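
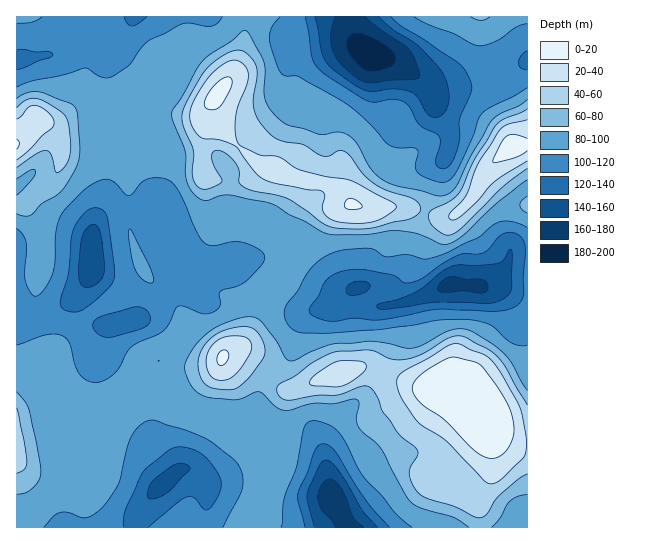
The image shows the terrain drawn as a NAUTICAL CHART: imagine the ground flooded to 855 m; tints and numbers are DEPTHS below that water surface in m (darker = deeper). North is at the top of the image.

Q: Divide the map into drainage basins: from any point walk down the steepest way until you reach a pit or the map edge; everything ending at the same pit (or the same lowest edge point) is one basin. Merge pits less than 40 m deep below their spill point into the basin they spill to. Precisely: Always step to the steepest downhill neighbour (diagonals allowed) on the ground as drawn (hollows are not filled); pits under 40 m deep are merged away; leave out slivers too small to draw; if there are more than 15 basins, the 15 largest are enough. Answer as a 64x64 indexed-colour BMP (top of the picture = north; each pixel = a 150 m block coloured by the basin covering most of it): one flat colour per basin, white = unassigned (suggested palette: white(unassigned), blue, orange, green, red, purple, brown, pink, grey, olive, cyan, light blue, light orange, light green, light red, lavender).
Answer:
<image width="64" height="64" href="data:image/bmp;base64,Qk12CAAAAAAAAHYAAAAoAAAAQAAAAEAAAAABAAQAAAAAAAAIAAATCwAAEwsAABAAAAAAAAAA////ALR3HwAOf/8ALKAsACgn1gC9Z5QAS1aMAMJ34wB/f38AIr28AM++FwDox64AeLv/AIrfmACWmP8A1bDFAERERERERERERERERERERVVVVVVVVVVVVVVVVVVVIiIiREREREREREREREREREREVVVVVVVVVVVVVVVVVVUiIiJERERERERERERERERERERFVVVVVVVVVVVVVVVVVSIiIkREREREREREREREREREREVVVVVVVVVVVVVVVVVSIiIiRERERERERERERERERERERVVVVVVVVVVVVVVVUiIiIiJEREREREREREREREREREREVVVVVVVVVVVVVVUiIiIiIkRERERERERERERERERERERVVVVVVVVVVVVVVSIiIiIiRERERERERERERERERERERFVVVVVVVVVVVVVVUiIiIiJEREREREREREREREREREREVVVVVVVVVVVVVVVVIiIiIkRERERERERERERERERERERFVVVVVVVVVVVVVVVSIiIiVVVVVVVEREREREREREREREVVVVVVVVVVVVVVVVUiIiJVVVVVVURERERERERERERERVVVVVVVVVVVVVVVVSIjM1VVVVVVREREREREREREREREVVVVVVVVVVVVVVVVUzMzVVVVVVVERERERERERERERERVVVVVVVVVVVVVVVVTMzNVVVVRERRERERERERERERERFVVVVVVVVVVVVVVVVMzMxVVVREREUREREREREREREREVVVVVVVVVVVVVVVVMzMzERURERERFERERERERERERERVVVVVVVVVVVVVVVUzMzMRERERERERREREREREREREQzVVVVVVVVVVU1VVUzMzMxEREREREREUREREREREREQzMzNVVVVVVTMzMzMzMzMzERERERERERFEREREREREMzMzMzMzVVMzMzMzMzMzMzMRERERERERERREEREUREMzMzMzMzMzMzMzMzMzMzMzMxERERERERERERERERFDMzMzMzMzMzMzMzMzMzMzMzMzEREREREREREREREREREzMzMzMzMzMzMzMzMzMzMzMzMRERERERERERERERERERMzMzMzMzMzMzMzMzMzMzMzMxEREREREREREREREREREzMzMzMzMzMzMzMzMzMzMzMzERERERERERERERERERERMzMzMzMzMzMzMzMzMzMzMzMREREREREREREREREREREzMzMzMzMzMzMzMzMzMzMzMxERERERERERERERERERETMzMzMzMzMzMzMzMzMzMzMzEREREREREREREREREREREzMzMzMzMzMzMzMzMzMzMzMRERERERERERERERERERERMzMzMzMzMzMzMzMzMzMzMxEREREREREREREREREREREzMzMzMzMzMzMzMzMzMzMzERERERERERERERERERERERMzMzMzMzMzMzMzMzMzMzMRERERERERERERERERERERETMzMzMzMzMzMzMzMzMzMxEREREREREREREREREREREREzMzMzMzMzMzMzMzMzMzERERERERERERERERERERERERMzMzMzMzMzMzMzMzMzMRERERERERERERERERERERERETMzMzMzMzMzMzMzMzMxEREREREREREREREREREREREREzMzMzMzMzMzMzMzMzERERERERERERERERERERERERETMzMzMzMzMzMzMzMzMREREREREREREREREREREREREREzMzMzMzMzMzMzMzMxERERERERERERERERERERERERERMzMzMzMyIiMzMzMzIRERERERERERERERERERERERERERIiIiIiIiIjMzMzMiERERERERERERERERERERERERERIiIiIiIiIiIzMzMiIiERERERERERERERERERERERERIiIiIiIiIiIiMzMiIiIhEREREREREREREiIRERERIiIiIiIiIiIiIiIzMiIiIiERERERERERERIiIiIREiIiIiIiIiIiIiIiIiMiIiIiIREREREREREREiIiIiIiIiIiIiIiIiIiIiIiIyIiIiIiERERERERERESIiIiIiIiIiIiIiIiIiIiIiIiIiIiIiIRERERERERERIiIiIiIiIiIiIiIiIiIiIiIiIiIiIiIRERERMzEREREiIiIiIiIiIiIiIiIiIiIiIiIiIiESIhEREREzMxERERIiIiIiIiIiIiIiIiIiIiIiIiIiIRIhEREREREzEREREiIiIiIiIiIiIiIiIiIiIiIiIiIhERERERERERMzERESIiIiIiIiIiIiIiIiIiIiIiIiIiERERERERERERERERIiIiIiIiIiIiIiIiIiIiIiIiIiIRERERERERERERERESIiIiIiIiIiIiIiIiIiIiIiIiIhERERERERERERERERIiIiIiIiIiIiIiIiIiIiIiIiIiERERERERERERERERESIiIiIiIiIiIiIiIiIiIiIiIiIREREREREREREREREREiIiIiIiIiIiIiIiIiIiIiIiIhERERERERERERERERESIiIiIiIiIiIiIiIiIiIiIiIiEREREREREREREREREREiIiIiIiIiIiIiIiIiIiIiIiIRERERERERERERERERESIiIiIiIiIiIiIiIiIiIiIiIhERERERERERERERERERIiIiIiIiIiIiIiIiIiIiIiIiERERERERERERERERERESIiIiIiIiIiIiIiIiIiIiIiIRERERERERERERERERERIiIiIiIiIiIiIiIiIiIiIiIhEREREREREREREREREREiIiIiIiIiIiIiIiIiIiIiIi"/>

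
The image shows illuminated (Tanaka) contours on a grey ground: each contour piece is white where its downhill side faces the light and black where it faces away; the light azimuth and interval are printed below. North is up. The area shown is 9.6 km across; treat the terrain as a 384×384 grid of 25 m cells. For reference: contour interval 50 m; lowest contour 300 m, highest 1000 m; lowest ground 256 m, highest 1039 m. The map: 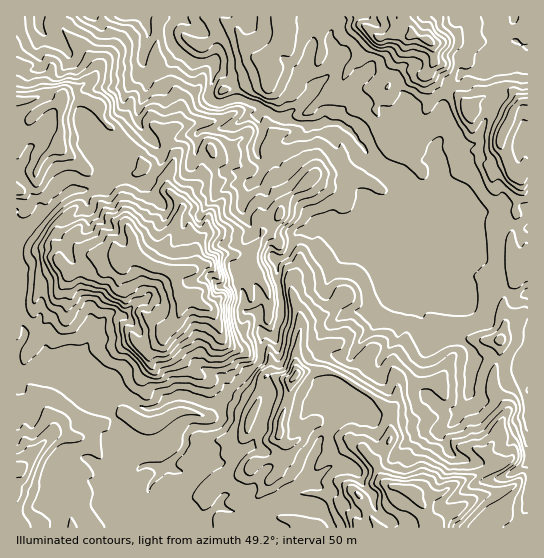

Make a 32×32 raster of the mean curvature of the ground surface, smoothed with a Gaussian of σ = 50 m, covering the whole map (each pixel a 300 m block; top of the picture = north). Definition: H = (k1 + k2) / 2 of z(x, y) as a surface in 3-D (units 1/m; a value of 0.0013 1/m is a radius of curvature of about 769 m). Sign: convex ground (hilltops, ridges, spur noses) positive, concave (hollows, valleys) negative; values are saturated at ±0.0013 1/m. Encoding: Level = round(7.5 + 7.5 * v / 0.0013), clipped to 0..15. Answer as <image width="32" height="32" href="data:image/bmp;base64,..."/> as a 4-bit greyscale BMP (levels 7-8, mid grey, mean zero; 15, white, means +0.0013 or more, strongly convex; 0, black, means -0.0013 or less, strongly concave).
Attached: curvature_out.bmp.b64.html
<image width="32" height="32" href="data:image/bmp;base64,Qk12AgAAAAAAAHYAAAAoAAAAIAAAACAAAAABAAQAAAAAAAACAAATCwAAEwsAABAAAAAAAAAAAAAAABEREQAiIiIAMzMzAERERABVVVUAZmZmAHd3dwCIiIgAmZmZAKqqqgC7u7sAzMzMAN3d3QDu7u4A////AJhqeHiGd4hnmpRYk1imJoaEeXd5WYhnlkVHbSt8SfZ0lIeHeGmJlktnhtp//L032uOHh4Z2Znj1t2ZAtCt3qTKrJmh3h3h1dng4a8N4UXrJa6qmd3hMqHj7Vd1PVUyqlGXHeHvJdDXw8rZmPGdidvBoh2i1KMhHxdZmhY12ZVTmeYd1OIIGgolJaHynZbg6hGZnaGjGi1YPn3vmK5nYO2iXh2dU2XO3og40CVtkjEaJeHZnj65j3rQPS9H1lVeM+ViKRbStk/WUD3OqR4aHY8p2ejMplbryKQ6KNGZ3d3W9SNkm9AfemnwPVPlniHd2lDh9maZpdmJuDZSWd4iId2w29ojZ26/xdwyGZ3eId3aJace5nFVqFqWnd3eHiHd2mES9SH1afNtNYFdml4iId4eCiDrZg8KzSPdGiIaXh3drdShXlzf2WUfHhnd2loh2SF1kVGRNSnYWa+lop2h3W09OR7hrjihmxHbaaUWId1rNadpHfFfU6UZol4Vrl3d213W3V8Y7UWf1t2iEiWdkdPSIpEuC6M3YVAZjV6dqVfDluam/JqWzAjKkqXeISErmT2vNhEZYq5uvmEiXqlpmi6hkU6x0eHkXe6WUtUZ+o1NFlqKdo6YHF8p5aFcmY7OFmIRKlblx6mmGuFZ0+u/4iWeS20hGhmeKRsh4XVmlVYZ4"/>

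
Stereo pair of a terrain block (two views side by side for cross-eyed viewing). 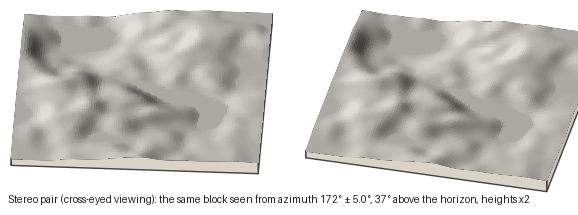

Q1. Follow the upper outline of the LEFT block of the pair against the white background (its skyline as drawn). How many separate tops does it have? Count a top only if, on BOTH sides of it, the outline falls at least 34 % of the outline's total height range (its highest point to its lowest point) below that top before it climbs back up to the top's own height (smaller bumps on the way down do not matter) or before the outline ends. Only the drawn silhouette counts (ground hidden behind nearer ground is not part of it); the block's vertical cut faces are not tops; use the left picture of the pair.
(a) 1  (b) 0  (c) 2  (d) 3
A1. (b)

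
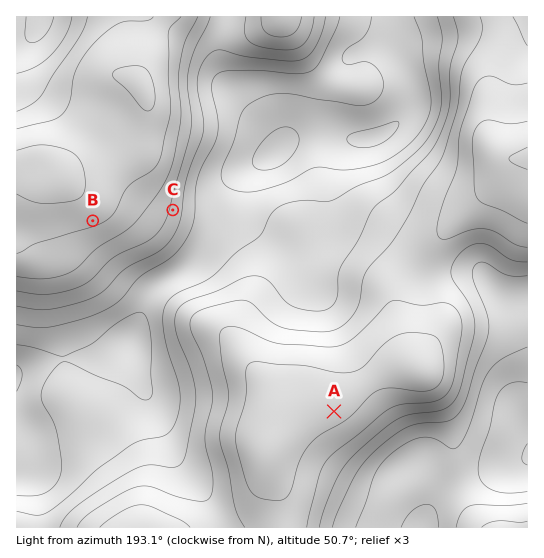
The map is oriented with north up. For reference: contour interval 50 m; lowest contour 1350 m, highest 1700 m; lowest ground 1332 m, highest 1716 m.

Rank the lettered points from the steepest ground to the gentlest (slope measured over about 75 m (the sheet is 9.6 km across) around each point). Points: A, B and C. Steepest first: C B A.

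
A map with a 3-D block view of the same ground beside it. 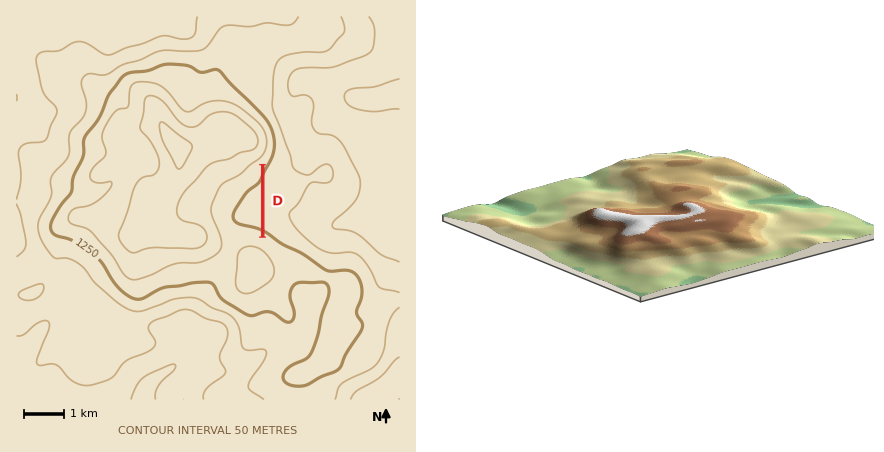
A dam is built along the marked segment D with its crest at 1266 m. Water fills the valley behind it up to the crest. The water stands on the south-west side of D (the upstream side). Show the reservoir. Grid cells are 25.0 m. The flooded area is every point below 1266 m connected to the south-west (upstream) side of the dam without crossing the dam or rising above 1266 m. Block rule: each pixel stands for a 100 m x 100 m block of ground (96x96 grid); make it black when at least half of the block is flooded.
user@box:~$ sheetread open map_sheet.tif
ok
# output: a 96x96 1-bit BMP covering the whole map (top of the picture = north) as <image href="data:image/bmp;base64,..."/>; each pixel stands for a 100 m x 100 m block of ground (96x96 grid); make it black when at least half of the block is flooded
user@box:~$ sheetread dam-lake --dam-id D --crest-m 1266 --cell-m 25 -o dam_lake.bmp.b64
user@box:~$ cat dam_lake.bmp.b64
<image width="96" height="96" href="data:image/bmp;base64,Qk2+BAAAAAAAAD4AAAAoAAAAYAAAAGAAAAABAAEAAAAAAIAEAAATCwAAEwsAAAIAAAAAAAAA////AAAAAAAAAAAAAAAAAAAAAAAAAAAAAAAAAAAAAAAAAAAAAAAAAAAAAAAAAAAAAAAAAAAAAAAAAAAAAAAAAAAAAAAAAAAAAAAAAAAAAAAAAAAAAAAAAAAAAAAAAAAAAAAAAAAAAAAAAAAAAAAAAAAAAAAAAAAAAAAAAAAAAAAAAAAAAAAAAAAAAAAAAAAAAAAAAAAAAAAAAAAAAAAAAAAAAAAAAAAAAAAAAAAAAAAAAAAAAAAAAAAAAAAAAAAAAAAAAAAAAAAAAAAAAAAAAAAAAAAAAAAAAAAAAAAAAAAAAAAAAAAAAAAAAAAAAAAAAAAAAAAAAAAAAAAAAAAAAAAAAAAAAAAAAAAAAAAAAAAAAAAAAAAAAAAAAAAAAAAAAAAAAAAAAAAAAAAAAAAAAAAAAAAAAAAAAAAAAAAAAAAAAAAAAAAAAAAAAAAAAAAAAAAAAAAAAAAAAAAAAAAAAAAAAAAAAAAAAAAAAAAAAAAAAAAAAAAAAAAAAAAAAAAAAAAAAAAAAAAAAAAAAAAAAAAAAAAAAAAAAAAAAAAAAAAAAAAAAAAAAAAAAAAAAAAAAAAAAAAAAAAAAAAAAAAAAAAAAAAAAAAAAAAAAAAAAAAAAAAAAAAAAAAAAAAAAAAAAAAAAAAAAAAAAAAAAAAAAAAAAAAAAAAAAAAACAAAAAAAAAAAAAAB+AAAAAAAAAAAAAAH+AAAAAAAAAAAAAAH+AAAAAAAAAAAAAAP+AAAAAAAAAAAAAAH+AAAAAAAAAAAAAAH+AAAAAAAAAAAAAAD+AAAAAAAAAAAAAAD+AAAAAAAAAAAAAAB+AAAAAAAAAAAAAAB+AAAAAAAAAAAAAAA+AAAAAAAAAAAAAAAeAAAAAAAAAAAAAAAOAAAAAAAAAAAAAAAGAAAAAAAAAAAAAAACAAAAAAAAAAAAAAAAAAAAAAAAAAAAAAAAAAAAAAAAAAAAAAAAAAAAAAAAAAAAAAAAAAAAAAAAAAAAAAAAAAAAAAAAAAAAAAAAAAAAAAAAAAAAAAAAAAAAAAAAAAAAAAAAAAAAAAAAAAAAAAAAAAAAAAAAAAAAAAAAAAAAAAAAAAAAAAAAAAAAAAAAAAAAAAAAAAAAAAAAAAAAAAAAAAAAAAAAAAAAAAAAAAAAAAAAAAAAAAAAAAAAAAAAAAAAAAAAAAAAAAAAAAAAAAAAAAAAAAAAAAAAAAAAAAAAAAAAAAAAAAAAAAAAAAAAAAAAAAAAAAAAAAAAAAAAAAAAAAAAAAAAAAAAAAAAAAAAAAAAAAAAAAAAAAAAAAAAAAAAAAAAAAAAAAAAAAAAAAAAAAAAAAAAAAAAAAAAAAAAAAAAAAAAAAAAAAAAAAAAAAAAAAAAAAAAAAAAAAAAAAAAAAAAAAAAAAAAAAAAAAAAAAAAAAAAAAAAAAAAAAAAAAAAAAAAAAAAAAAAAAAAAAAAAAAAAAAAAAAAAAAAAAAAAAAAAAAAAAAAAAAAAAAAAAAAAAAAAAAAAAAAAAAAAAAAAAAAAAAAAAAAAAAAAAAAAAAAAAAAAAAAAAAAAA="/>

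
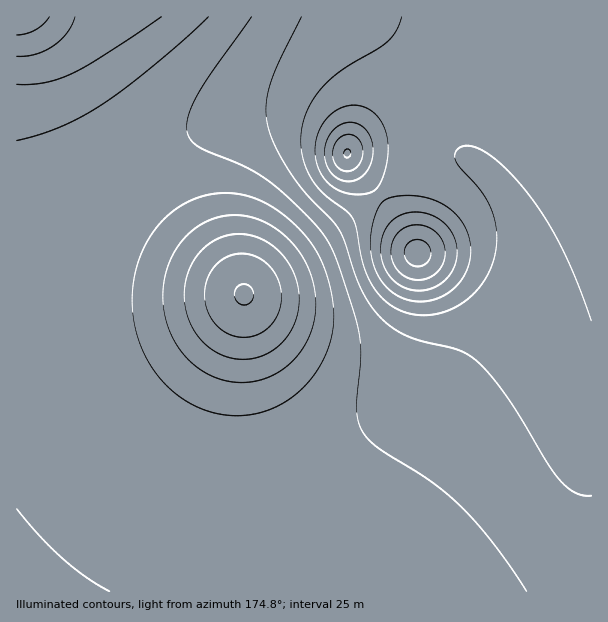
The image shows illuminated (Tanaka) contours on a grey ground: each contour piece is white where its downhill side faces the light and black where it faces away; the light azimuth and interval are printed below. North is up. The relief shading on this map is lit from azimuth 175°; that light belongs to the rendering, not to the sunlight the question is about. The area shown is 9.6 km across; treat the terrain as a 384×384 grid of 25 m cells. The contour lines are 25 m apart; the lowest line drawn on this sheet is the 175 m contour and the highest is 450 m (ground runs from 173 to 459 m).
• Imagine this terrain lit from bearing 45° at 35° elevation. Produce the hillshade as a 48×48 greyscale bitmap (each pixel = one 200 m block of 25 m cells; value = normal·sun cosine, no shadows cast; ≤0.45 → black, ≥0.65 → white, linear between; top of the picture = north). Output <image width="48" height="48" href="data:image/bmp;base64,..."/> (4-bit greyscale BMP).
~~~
<image width="48" height="48" href="data:image/bmp;base64,Qk32BAAAAAAAAHYAAAAoAAAAMAAAADAAAAABAAQAAAAAAIAEAAATCwAAEwsAABAAAAAAAAAAAAAAABEREQAiIiIAMzMzAERERABVVVUAZmZmAHd3dwCIiIgAmZmZAKqqqgC7u7sAzMzMAN3d3QDu7u4A////AJmZmZmZmZmZmZmZmZmZmZmZmIiIiIiImZmZmZmZmZmZmZmZmZmZmZmZmIiIiIiImZmZmZmZmZmZmZmZmZmZmZmZmIiIiIiJmZmZmZmZmZmZmZmZmZmZmZmZmIiIiIiJmZmZmZmZmZmZmZmZmZmZmZmZmIiIiIiJmZmZmZmZmZmZmZmZmZmZmZmZmIiIiIiImZmZmZmZmZmZmZmZmZmZmZmZmIiIiIiImZmZmZmZmZmZmZmZmZmZmZmZmIiIiIiImZmZmZmZmZmZmZmZmZmZmZmZmIiIiIiIiJmZmZmZmZmZmZmZmZmZmZmZmIiIiIiIiJmZmZmZmZmZmZmZmZmZmZmZmIiIiIiIiJmZmZmZmZmaqqmZmZmZmZmZmIiIiIiIiJmZmZmZmZqqqqqpmZmZmZmZmYiIiIiIiJmZmZmZmqqqqqqqmZmZmZmZmYiIiIiIiJmZmZmZqqqru7qqqZmZmZmZmYiIiIiIiJmZmZmaqqu7u7uqqZmZmZmZmZiIiIiIiJmZmZmqqru8zLu6qZmZmZmZmZiIiIiIiJmZmZmqq7zMzMu6qZmYiIiIiZmIiIiIiJmZmZqqu8zN3cy6qZiIiIiIiIiIiIiIiJmZmZqqu8zd3cy6mYiIiIiIiIiJiIiIiJmZmZqrvM3d3cy6mIiHd3d4iIiJmZiIiJmZmaqrvM3d3cupiHd3d3Z3eIiJmZmZmZmZmaqrvM3d3cuoh3ZmZlVWZ4iZmZmZmZmZmaqrvM3d3LqYdmZVVDM0V4iZmZmZmZmZmaqrvMzMy6mHZVVUMiEjV4mZmZmZmZmZmaqqu8zMuph2VERDIQATV5qpmZmZmZmZmZqqu7u7qYdlREQzIAAkebu6mZmZmZmZmZqqq7uqmHZUMzMzIRJHrNzLqZmZmZmZmZmqqqqph2VEMzMzIiR63u7LqZmZmZmZmZmqqqqZh2VDMzMzNFet//7bqZmZmZmZmZmZqZmYd2VDMzM0RXm+//7LqZmZmZmZmZmZmZmIdmVEMzM0V4rO/+3KqZmZmZmZmZmZmZmId2VUQzIkaJvN7ty6mZmZmZmZmZmZmZmId2ZVQyETaKvMzMuqmZmZmZmZmZmZmZmId3ZlQyACabu7u6qpmZmZmZmZmZmZmZmIh3dmVCAEnMu7qqqZmZmZmaqpmZmZmZmIiHd2ZTI43ty6qpmZmZmZmaqqqZmZmZmYiId3ZlR8/9y6qZmZmZmZmaqqqpmZmZmYiIiHd2ed/9y6qZmZmZmZmaqqqqmZmZmZiIiIiIis7su6qZmZmZmZmaqqqqqZmZmZmYiIiImrzMuqqZmZmZmZmbu6qqqpmZmZmZiIiJmru7qqmZmZmZmZmbu6qqqqmZmZmZmZmZmqqqqqmZmZmZmZmbu6qqqqqZmZmZmZmZmaqqqpmZmZmZmZmbuqqqqqqpmZmZmZmZmZqqqZmZmZmZmZmcuqmZqqqpmZmZmZmZmZmZmZmZmZmZmZmbupmZmqqqmZmZmZmZmZmZmZmZmZmZmZmbqYiZmqqqmZmZmZmZmZmZmZmZmZmZmZmQ=="/>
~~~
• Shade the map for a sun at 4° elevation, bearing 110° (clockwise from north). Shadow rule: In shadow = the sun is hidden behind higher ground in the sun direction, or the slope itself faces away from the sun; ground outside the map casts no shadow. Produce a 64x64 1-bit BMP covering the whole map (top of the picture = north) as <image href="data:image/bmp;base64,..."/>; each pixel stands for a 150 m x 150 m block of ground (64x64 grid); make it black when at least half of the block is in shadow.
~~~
<image width="64" height="64" href="data:image/bmp;base64,Qk0+AgAAAAAAAD4AAAAoAAAAQAAAAEAAAAABAAEAAAAAAAACAAATCwAAEwsAAAIAAAAAAAAA////AAAAAAAAAAAAAAAAAAAAAAAAAAAAAAAAAAAAAAAAAAAAAAAAAAAAAAAAAAAAAAAAAAAAAAAAAAAAAAAAAAAAAAAAAAAAAAAAAAAAAAAAAAAAAAAAAAAAAAAAAAAAAAAAAAAAAAAAAAAAAAAAAAAAAAAAAAAAAAAAAAAAAAAAAAAAAAAAAAAAAAAAAAAAAAAAAAAAAAAAAAAAAAAAAAAAAAAAAAAAAAAAAAAAAAAAAAAAAAAAAAAAAAAAAAAAAAAAAAAAAAAAAAAAAAAAAAAAAAAAAAAAAAAAAAAAAAAAAAAHgAAAAAAAAA/AAAAAAAAAH+AAAAAAAAAf4AAAAAAAAD/wAAAAAAAAP/wAAAAAAAA//wAAAAAAAB//wAAAAAAAH//AAAAAAAAP/+AAAAAAAA//4AAAAAAAD//wAAAAAAAf//AAAAAAAB//8AAAAAAAH//gAAAAAAAf/4AAAAAAAA8AAAAAAAAAAAAAAAAAAAAAQAAAAAAAAAHgAAAAAAAAA/AAAAAAAAAP8AAAAAAAAB/4AAAAAAAAP/gAAAAAAAB/+AAAAAAAAP/wAAAAAAAA/+AAAAAAAAAAAAAAAAAAAAAAAAAAAAAAAAAAAAAAAAAAAAAAAAAAAAAAAAAAAAAAAAAAAAAAAAAAAAAAAAAAAAAAAAAAAAAAAAAAAAAwAAAAAAAAAA=="/>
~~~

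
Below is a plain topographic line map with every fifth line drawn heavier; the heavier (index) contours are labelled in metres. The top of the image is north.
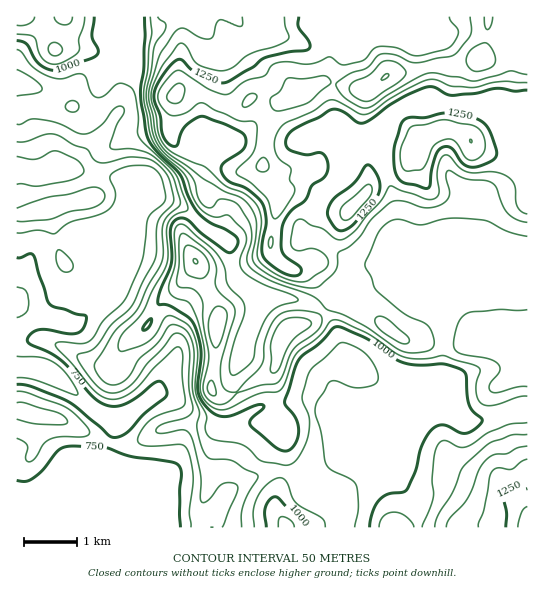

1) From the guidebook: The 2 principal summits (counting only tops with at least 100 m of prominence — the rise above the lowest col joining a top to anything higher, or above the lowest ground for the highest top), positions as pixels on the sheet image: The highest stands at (386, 77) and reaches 1451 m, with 786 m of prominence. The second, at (471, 141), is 1350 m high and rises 128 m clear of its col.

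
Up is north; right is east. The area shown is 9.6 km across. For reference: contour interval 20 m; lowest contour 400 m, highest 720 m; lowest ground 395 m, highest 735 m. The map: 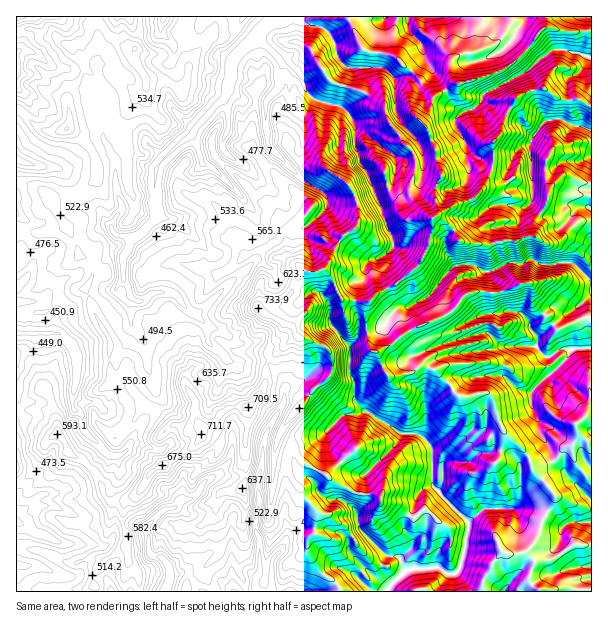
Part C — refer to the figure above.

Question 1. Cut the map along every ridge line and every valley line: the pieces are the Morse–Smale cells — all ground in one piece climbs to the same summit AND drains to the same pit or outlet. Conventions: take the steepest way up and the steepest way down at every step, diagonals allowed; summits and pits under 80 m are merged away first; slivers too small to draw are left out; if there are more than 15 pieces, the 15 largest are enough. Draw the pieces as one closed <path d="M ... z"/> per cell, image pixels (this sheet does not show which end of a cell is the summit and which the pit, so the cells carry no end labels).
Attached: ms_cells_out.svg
<path d="M569 176l-8 0-11 12-3 15-13 21 0 12-9 0-9 5-10-1-14 4-28-2-5-1-7-13-14-11-28 3-12-3-21 7-18-1-6 7-8 4-14 21-3 9-5 6-8 2-12-1-5 7-6 15-11 9-12 5-7 5 28 13 6 11-9 7-19 20-3 21-9 15-10 9-16 0-8 4-7 10-13 7-2 9-11 12-15 6-7 7-12 6-7 7-8 15-16 12-2 22 5 8 0 12-2 3-21 12-6 7-4 11 0 7 3 6 494 1 1-407z"/><path d="M545 16l-404 0-2 20-7 18 14 26 0 6-3 5-6 1-15-13-15-7-17 1-4-5-2 3-5 9-9 7-3 6 3 21 0 8-3 6 10 5 14 16 6 15 0 15-20 14-12 1-15 6 5 6 1 7 14 18 8 15 1 9 7 3 5 8 1 10-7 12 7 21 18 33-1 18 3 21 4 3 12 0 19 22 17 8 10 12 15 4 8-3 6 1 12-6 3-6 12-8 19-2 11-13 5-9 3-21 19-20 9-7-6-11-28-13 23-12 7-7 6-15 5-7 12 1 8-2 5-6 14-27 11-7 6-7 18 1 21-7 12 3 22-2 6-3-4-24 8-17-6-13 0-11-4-7-4-12-7-9 6-6 6-18 23-14 32-8 24-12 12-11 14-20 8-6z"/><path d="M66 228l-18 4-32-2 0 178 4 2 27 0 8 9 3 15 6 7 3 9 5 6 9 2 15 15 8 22 7 7 6 0 18-6 5-5 8-15 26-20 15-6 11-12 2-9-5-2-8 3-15-4-10-12-17-8-19-22-12 0-4-3-3-21 1-18-18-33-7-21 7-12 0-6-4-10-9-5-1-9z"/><path d="M42 409l-26 1 0 181 80 1-2-14 4-11 6-7 21-12 2-3 0-12-5-8 0-13 4-11-15 1-7-7-8-22-15-15-9-2-5-6-3-9-6-7-3-15-8-9z"/><path d="M591 16l-45 0 0 11-8 6-14 20-12 11-24 12-32 8-23 14-3 12-9 12 7 9 4 12 4 7 0 11 6 13-8 17 4 23 20-10 15-5 8-8 12-24 0-24 7-9 4-14 6-12 9-12 24-8 15 10 20 0 9 6 5 1z"/><path d="M543 88l-21 6-8 7-10 19-4 14-7 9 0 24-12 24-8 8-15 5-22 12 16 12 7 13 15 3 18 0 14-4 10 1 9-5 8 0 1-12 13-21 1-12 13-15 8 0 13 6 10 1 0-76-14-9-20 0z"/><path d="M92 16l-76 1 0 93 8 4 9 10 9 6 18 2 8-6 2-12-3-21 18-24-3-10 0-17 6-6z"/><path d="M20 110l-4 1 0 117 16 4 16 0 18-4-16-28 15-6 12-1 18-12 2-2-1-21-5-9-14-16-8-5-9 4-18-2z"/><path d="M140 16l-47 0-3 8-2 12-6 6 2 23 6 8 17-1 15 7 15 13 6-1 3-5 0-6-14-26 8-24z"/>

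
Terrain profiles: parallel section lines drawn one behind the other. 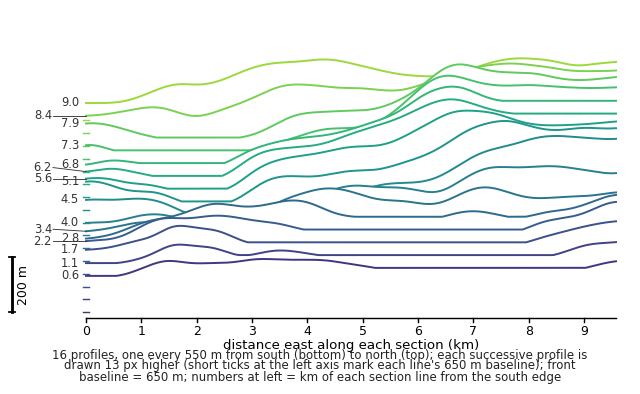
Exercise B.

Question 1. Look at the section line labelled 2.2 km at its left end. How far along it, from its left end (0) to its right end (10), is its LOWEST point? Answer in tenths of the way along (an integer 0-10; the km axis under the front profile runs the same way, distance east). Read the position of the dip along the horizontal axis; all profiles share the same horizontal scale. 0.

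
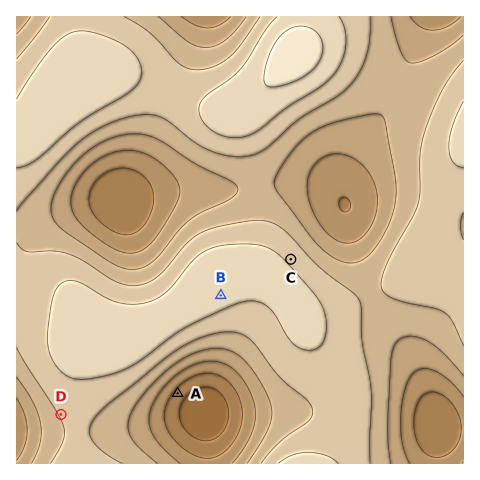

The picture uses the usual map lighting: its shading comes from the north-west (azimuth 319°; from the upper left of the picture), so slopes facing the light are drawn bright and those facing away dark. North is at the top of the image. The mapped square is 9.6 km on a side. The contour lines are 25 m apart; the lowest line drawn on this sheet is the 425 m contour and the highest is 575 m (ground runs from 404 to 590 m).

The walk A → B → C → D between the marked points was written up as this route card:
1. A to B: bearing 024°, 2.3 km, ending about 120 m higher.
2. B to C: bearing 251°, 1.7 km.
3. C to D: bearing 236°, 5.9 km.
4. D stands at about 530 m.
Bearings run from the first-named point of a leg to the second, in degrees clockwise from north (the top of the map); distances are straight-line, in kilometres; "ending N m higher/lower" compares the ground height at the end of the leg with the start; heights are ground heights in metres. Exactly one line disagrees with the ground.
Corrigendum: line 2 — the bearing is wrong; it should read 63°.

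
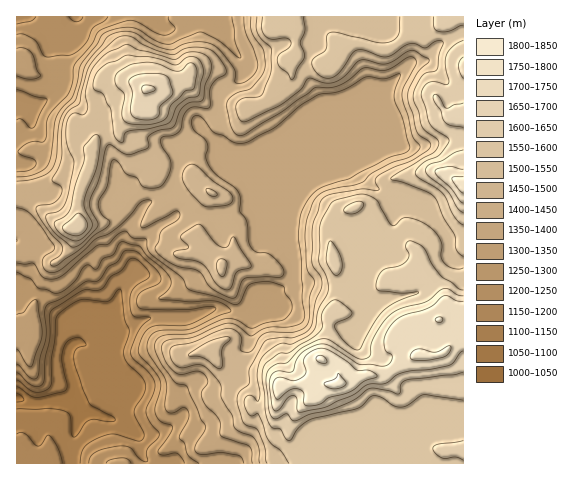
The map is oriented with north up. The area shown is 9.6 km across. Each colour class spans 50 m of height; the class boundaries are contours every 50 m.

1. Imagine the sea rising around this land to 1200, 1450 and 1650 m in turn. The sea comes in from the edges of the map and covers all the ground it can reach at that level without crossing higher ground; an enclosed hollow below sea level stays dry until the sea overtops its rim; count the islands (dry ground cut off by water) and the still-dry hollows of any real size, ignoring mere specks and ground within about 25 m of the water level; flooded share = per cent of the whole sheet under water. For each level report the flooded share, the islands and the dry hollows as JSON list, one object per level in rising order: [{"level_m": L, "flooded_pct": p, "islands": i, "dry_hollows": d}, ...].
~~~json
[{"level_m": 1200, "flooded_pct": 10, "islands": 0, "dry_hollows": 0}, {"level_m": 1450, "flooded_pct": 50, "islands": 3, "dry_hollows": 0}, {"level_m": 1650, "flooded_pct": 92, "islands": 1, "dry_hollows": 0}]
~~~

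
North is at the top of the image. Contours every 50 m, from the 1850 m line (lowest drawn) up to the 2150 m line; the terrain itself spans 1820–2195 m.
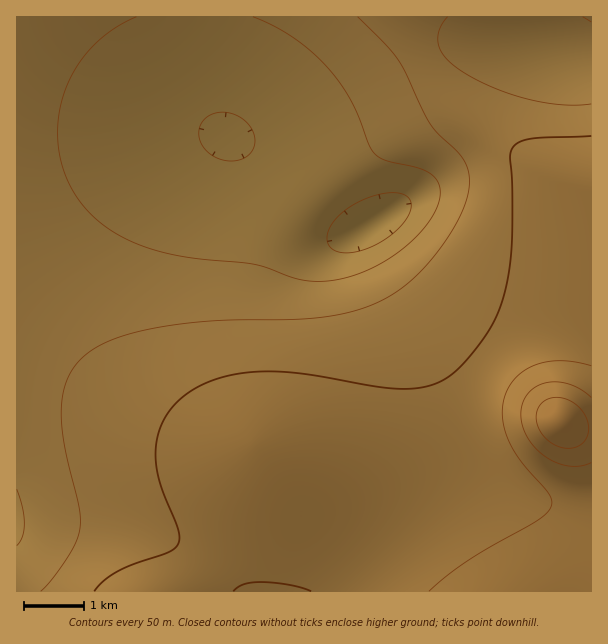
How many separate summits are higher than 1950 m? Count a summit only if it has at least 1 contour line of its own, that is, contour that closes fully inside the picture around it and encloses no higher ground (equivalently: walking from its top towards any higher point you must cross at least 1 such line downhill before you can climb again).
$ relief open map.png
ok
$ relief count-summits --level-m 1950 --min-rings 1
0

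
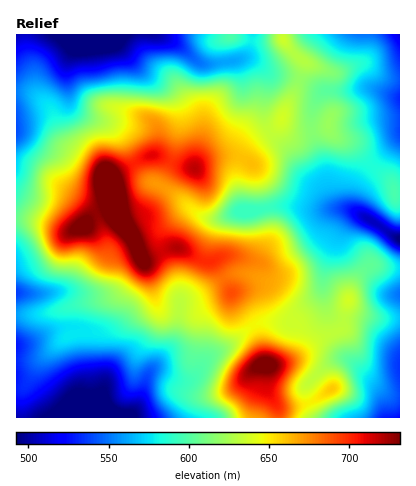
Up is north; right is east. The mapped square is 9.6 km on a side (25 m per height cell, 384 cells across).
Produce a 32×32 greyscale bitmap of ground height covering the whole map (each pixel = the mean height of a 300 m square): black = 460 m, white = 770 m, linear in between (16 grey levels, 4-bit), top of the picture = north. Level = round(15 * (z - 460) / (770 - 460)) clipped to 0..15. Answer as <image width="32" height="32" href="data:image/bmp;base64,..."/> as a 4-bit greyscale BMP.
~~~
<image width="32" height="32" href="data:image/bmp;base64,Qk12AgAAAAAAAHYAAAAoAAAAIAAAACAAAAABAAQAAAAAAAACAAATCwAAEwsAABAAAAAAAAAAAAAAABEREQAiIiIAMzMzAERERABVVVUAZmZmAHd3dwCIiIgAmZmZAKqqqgC7u7sAzMzMAN3d3QDu7u4A////ACIhERESI0VmeJq7uZh2VUQzIhERIjRWd4mrzLmZh2VEMzIiIiM0ZneKzMypmZh1VDRDIiI0RFZ3is3duYiYZlREREMzRVRWd3m93cqYh2ZURFVVVFVVZnd4m8y6mId2VERVZmZmZnd4iJmqmZiIdlRFVWZmZ3iIiImZmZmIiIdlVWZmZ3eJmImaqZmYiIiHZVVWZ3d4iZiJq7qpmIiIh2VEVWd4iZqYmau6qpmHiIdVVWZ3iZq7qZq7uqqph3h3ZVZ4iJqs3Lu7u7qqqYd3d3Zmiaq7vd3MzLu7qph2ZmdlZ5vMy83czMu7qqqXZlVmU3is3dze3Mu6mZmZh2VVVDJ4q83d7cy6qYd3d3ZVVDI0eJq83u3MupmXdnZmVUQ0VneKrN7tu6qqqHd3ZlVUVWdnmave7Lqru7mZmHZVVVZnZ4mb3ty7vMy6mpl2ZlZmZmd4ms3MzMzMuqqZh3ZmZmVWeImqq7y7u7qpmIh3d3ZVRWeImZqruqqqmZiIiId2VEVmd4iZqqqqqZmIiHiHZlRFZmaImaqZmpmIiIh3h2ZUVVVWeIiIiJmYh3iId3dlRFVURWZmZniIiHd3iHd2VUREQzREVVVnZmZmZ3iHd2VUREMiIzNFVVRVVWd4iHdmVDMyIRIiNERFZlVniHdmZVQiIhEREiIjRWZmaIdmVVVD"/>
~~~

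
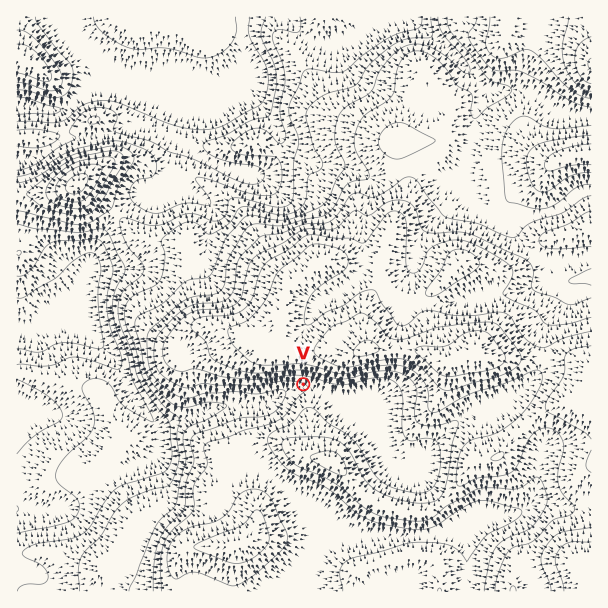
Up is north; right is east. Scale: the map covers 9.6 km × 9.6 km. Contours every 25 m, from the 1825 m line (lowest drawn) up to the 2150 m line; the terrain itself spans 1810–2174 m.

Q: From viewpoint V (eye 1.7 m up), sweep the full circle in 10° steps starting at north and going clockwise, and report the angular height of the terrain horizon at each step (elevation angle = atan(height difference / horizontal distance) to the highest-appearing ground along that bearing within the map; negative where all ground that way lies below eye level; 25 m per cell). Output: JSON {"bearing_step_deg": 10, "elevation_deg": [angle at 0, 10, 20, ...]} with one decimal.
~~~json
{"bearing_step_deg": 10, "elevation_deg": [12.5, 12.6, 12.5, 12.1, 11.4, 10.4, 9.3, 7.6, 5.1, 2.7, 2.1, 1.7, 1.6, 1.4, 2.1, 2.9, 3.7, 3.6, 3.6, 3.3, 2.8, 1.8, 0.7, 0.3, -0.1, -1.5, -1.3, 0.3, 2.8, 5.0, 6.9, 8.5, 9.9, 10.9, 11.7, 12.2]}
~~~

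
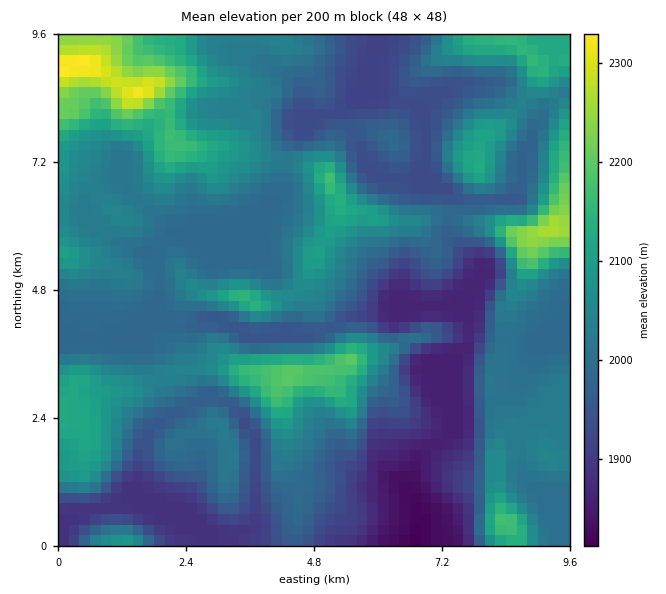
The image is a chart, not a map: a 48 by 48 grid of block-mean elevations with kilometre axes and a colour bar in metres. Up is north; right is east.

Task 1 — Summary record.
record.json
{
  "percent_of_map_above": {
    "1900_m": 88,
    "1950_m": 76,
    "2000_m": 53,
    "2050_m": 27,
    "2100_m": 16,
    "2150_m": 8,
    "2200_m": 4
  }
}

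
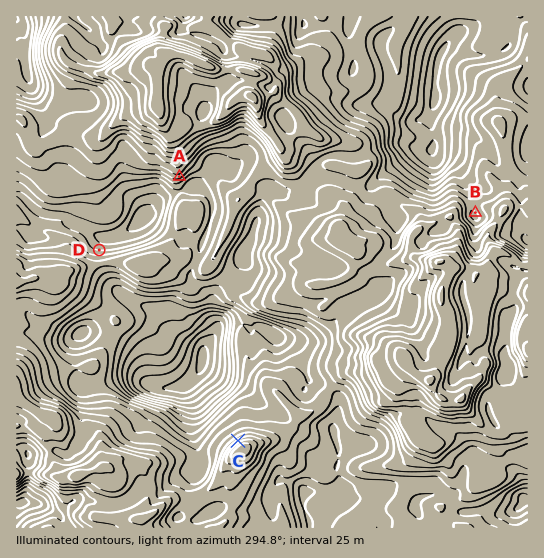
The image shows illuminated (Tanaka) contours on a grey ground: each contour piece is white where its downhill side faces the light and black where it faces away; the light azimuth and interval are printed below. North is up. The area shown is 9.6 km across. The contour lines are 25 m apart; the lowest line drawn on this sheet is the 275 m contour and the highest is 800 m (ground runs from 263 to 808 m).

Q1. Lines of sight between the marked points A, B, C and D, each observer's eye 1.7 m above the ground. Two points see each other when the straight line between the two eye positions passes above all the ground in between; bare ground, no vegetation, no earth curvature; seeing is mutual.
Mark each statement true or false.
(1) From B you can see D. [false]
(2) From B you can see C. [false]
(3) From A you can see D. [true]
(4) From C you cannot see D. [true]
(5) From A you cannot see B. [true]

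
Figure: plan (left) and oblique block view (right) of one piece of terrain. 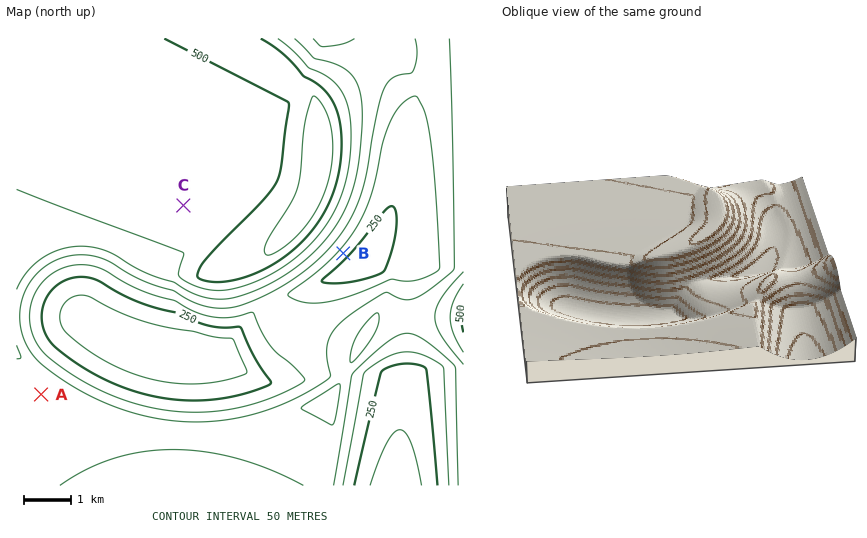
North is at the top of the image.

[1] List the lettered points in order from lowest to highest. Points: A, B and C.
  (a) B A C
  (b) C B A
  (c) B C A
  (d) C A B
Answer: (a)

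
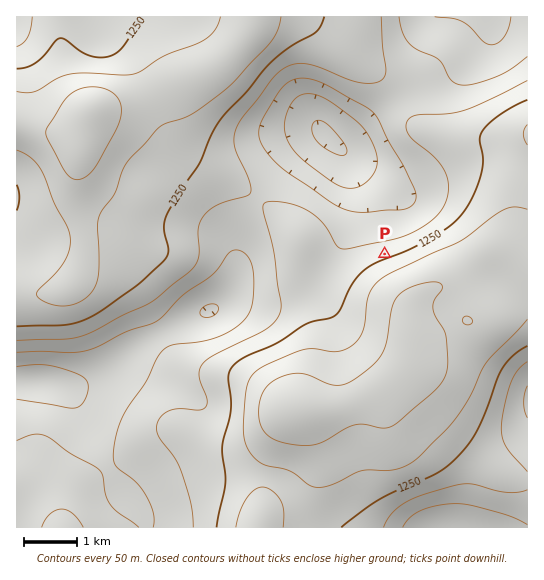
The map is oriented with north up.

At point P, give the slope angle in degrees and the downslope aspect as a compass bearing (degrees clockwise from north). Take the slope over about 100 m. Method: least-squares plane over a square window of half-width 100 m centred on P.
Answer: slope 9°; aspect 342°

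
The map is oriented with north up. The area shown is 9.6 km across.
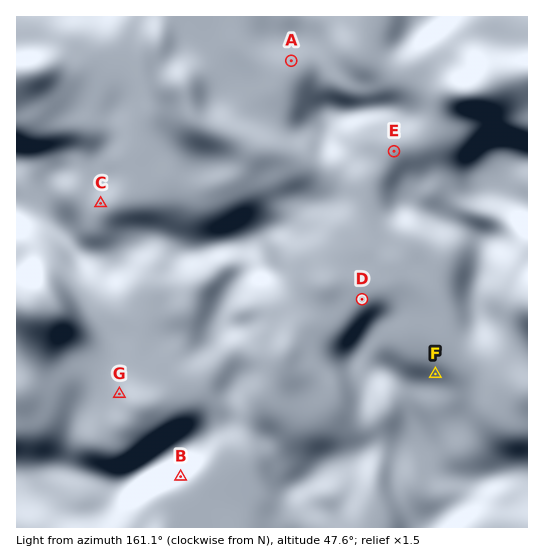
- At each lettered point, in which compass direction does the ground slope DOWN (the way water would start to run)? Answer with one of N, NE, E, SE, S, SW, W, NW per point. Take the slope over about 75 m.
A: SW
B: SE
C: E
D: N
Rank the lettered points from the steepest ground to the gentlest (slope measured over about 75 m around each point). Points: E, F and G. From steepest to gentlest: F G E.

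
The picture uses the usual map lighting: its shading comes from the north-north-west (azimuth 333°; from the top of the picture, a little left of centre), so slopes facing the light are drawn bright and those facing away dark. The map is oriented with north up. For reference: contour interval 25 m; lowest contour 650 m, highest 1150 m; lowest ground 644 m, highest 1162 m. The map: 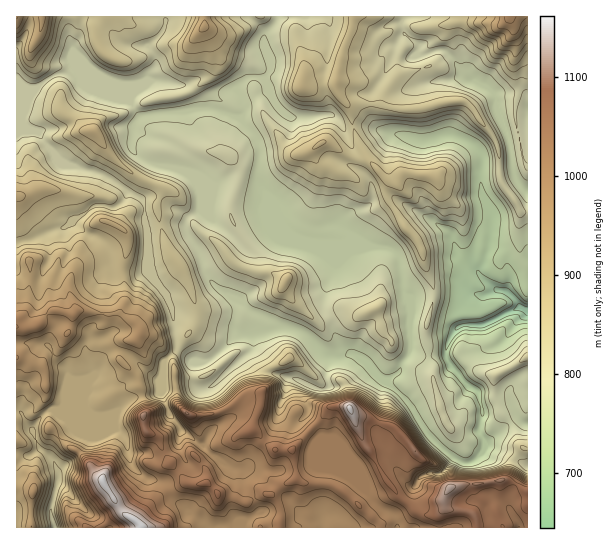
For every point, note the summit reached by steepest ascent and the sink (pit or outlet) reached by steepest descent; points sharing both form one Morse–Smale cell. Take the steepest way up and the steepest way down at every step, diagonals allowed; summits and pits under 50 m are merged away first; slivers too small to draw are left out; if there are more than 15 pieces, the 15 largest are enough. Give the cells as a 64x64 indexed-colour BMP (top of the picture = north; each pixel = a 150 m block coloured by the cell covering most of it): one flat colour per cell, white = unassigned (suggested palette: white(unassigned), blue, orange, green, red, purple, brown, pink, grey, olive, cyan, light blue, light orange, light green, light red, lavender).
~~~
<image width="64" height="64" href="data:image/bmp;base64,Qk12CAAAAAAAAHYAAAAoAAAAQAAAAEAAAAABAAQAAAAAAAAIAAATCwAAEwsAABAAAAAAAAAA////ALR3HwAOf/8ALKAsACgn1gC9Z5QAS1aMAMJ34wB/f38AIr28AM++FwDox64AeLv/AIrfmACWmP8A1bDFAAAACIiIgAAAAAAAAAAAIiIiIiIiIiIiIu7u7u7u7u7uAACIiIiIAIgAAAAAAAAAIiIiIiIiIiIi7u7u7u7u7u4AAIiIiIiIiAAAAAAAAAAiIiIiIiIiIiIu7u7u7u7u7gAACIiIiIiIgAAAAAAAACIiIiIiIiIiIi7u7u7u7u7uAAAIiIiIiIiIgAAAAAACIiIiIiIiIiIiIu7u7u7u7u4AAAiIiIiIiIiAAAAAACIiIiIiIiIiIiIi7u7u7u7u7gAACIiIiIiIAAAAAAAAIiIiIiIiIiIiIiIu7u7u7u7uAAAIiIiIiIAAAAAAAAIiIiIiIiIiIiIiIiIi7u7u7u4AAAiIiIiIAAAAAAAAIiIiIiIiIiIiIiIiIiIt3u7u7QAAiIiIiIgAAAAAACIiIiIiIiIiIiIiIiIiIt3d7u3dAAiIiIiIiAAAAAAAIiIiIiIiIiIiIiIiIiIt3d3d3d0AiIiIiIiAAAAAAAAiIiIiIiIiIiIiIiIiIt3d3QDd3QCIiIiIiAAAAAAAAAIiIiIiIiIiIiIiIiIt3d3dAA3dCZiIiIgAAAAAAAAAACIiIiIAIiIiIiIiIt3d3d0AANCZmYiJmZkAAAAAAAAAIiIiIAAiIiIiIiIi3d3d3QAAAJmZmZmZmZAAAAAAAAAiIiIgACIiIiIiIi3d3d3dAAAAmZmZmZmZmZAAAAAAAiIiIiAAIiIiIiIi3d3d3d0AAACZmZmZmZmZmWYAAAACIiIiIgAgAiIiIi3d3d3d0AAAAJmZmZmZmZmWZgAAAAIiIiIiAAACIiIizd3d3d0AAAAAmZmZmZmZmZZmAAAAACIiIgAAAAIiIizM3d3d0AAAAACZaZmZmZmWZmZgAAAAAiIgAAAAAiIizMzd3d0AAAAAAGZmmZmZmZZmZmAFVVAAAgAAAAADMizMzM3Q3dAAAAAAZmZpmZmZlmZmZlVVVQAAAAAAADM8zMzMwAAA3dAAAABmZmaZmZmZZmZmVVVVUAAAAAADM8zMzMzAAADd0AAAAGZmZpmZmZmWZmZVVVVVAAAAADMzzMzMzMAAAA3QAAAAZmZmaZmZmZZmZlVVVVAAADMzMzzMzMzMwAAAAAAAAABmZmZpmZmWZmZmVVVVUAADMzMzPMzMzMzAAAAAAAAAAGZmZmZmZmZmZmVVVVVVAzMzMzM8zMzMzMAAAAAAAAABZmZmZmZmZmZmZVVVVVUzMzMzMzzMzMzMwAAREQAAABFmZmZmZmZmZmZVVVVVMzMzMzMzPMzMzMzBERERERABEWZmZmZmZmZmZlVVVVMzMzMzMzM8zMzMzBERERERERERZmZmZmZmZmZlVVVVMzMzMzMzMzPMzMzMERERERERERFmZmZmZmYAAFVVVVUzMzMzMzMzM8zMzMwREREREREREWZmZmZmZgAAVVVVUzMzMzMzMzMzPMzMzBERERERERERZmZmZmZmAAAFVVVTMzMzMzMzMzMzzMzBERERERERERFmZmZmZmAAAAVVVTMzMzMzMzMREREREREREREREREREf/2ZmZmAAAAVVVVMzMzMzMzMRERERERERERERERERER////ZgAAAABVVVMzMzMzMzMRERERERERERERERERERH////wAAAAAFVVUzMzMzMzMREREREREREREREREREREf/////wAAAAVVVVUzMzMzMRERERERERERERERERERER////////8ABVVVVTMzMzMxERERERERERERERERERERH/////////BVVVVVMzMzMxEREREREREREREREREREREf////////VVVVVVUzMzMzEREREREREREREREREREREa////////VVVVVVUzMzMzERERERERERERERERERERERr//////1VVVVVVUzMzMzMRERERERERERERERERERERqv///1VVVVVVUAADMzMzMxERERERERERERERERERRESq///1VVVVVVAAAAMzMzMzERERERERERERERERERFERKr//1VVVVVVUAAAMzMzMzMREREREREREREREREREUREqv/1VVVVVVUAADMzMzMzMxERERERERERERFEERFERESq//VVVVVVVVMzMzMzMzMxERERERERERFERERERERESqr1VVVVVVVVUzMzMzMzMzERERERERRERERERERERERKqvVVVVVVVVVXMzMzMzM7ERERREQRRERERERERERERKqq9VVVVVVVVVd3d3d7u7uxERREREREREREREREREREqqr1VVVVVVVVd3d3d7u7uwERRERERERERERERERERESqqv9VVVVVVVd3d3d3u7u7AAFERERERERERERERERERKqqd3VVVVVVd3d3d7u7u7sABERERERERERERERERESqqqp3d3VVVXd3d3u7u7u7u7u0REREREREREREQAAAqqqqqnd3d3d3d3d3e7u7u7u7u7tERERERERERERAAAqqqqqqd3d3d3d3d3d7u7u7u7u7u0RERERERERERAAACqqqqqp3d3d3d3d3d3u7u7u7u7u0REREREREREQAqgCqqqqqqnd3d3d3d3d3e7u7u7u7u7RERERERERERACqqqqqqqqqd3d3d3d3d3d3u7u7u7u7tERERERERERECqqqqqqqqqp3d3d3d3d3d3e7u7u7u7uwRERERERERESqqqqqqqqqqnd3d3d3d3d3d3u7u7u7sAAERERERERERKqqqqqqqqqq"/>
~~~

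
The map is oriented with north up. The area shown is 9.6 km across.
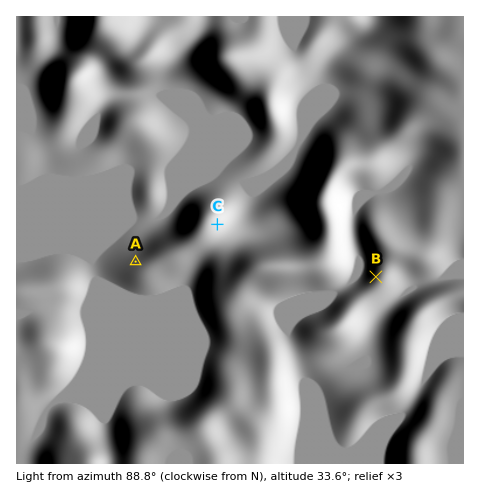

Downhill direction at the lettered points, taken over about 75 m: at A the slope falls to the NW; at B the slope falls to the W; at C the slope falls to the E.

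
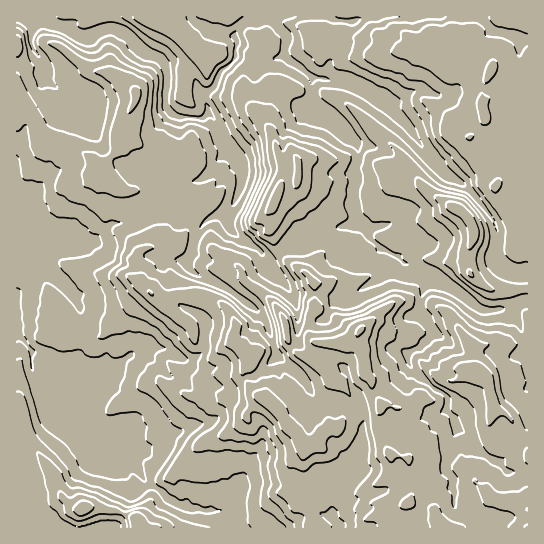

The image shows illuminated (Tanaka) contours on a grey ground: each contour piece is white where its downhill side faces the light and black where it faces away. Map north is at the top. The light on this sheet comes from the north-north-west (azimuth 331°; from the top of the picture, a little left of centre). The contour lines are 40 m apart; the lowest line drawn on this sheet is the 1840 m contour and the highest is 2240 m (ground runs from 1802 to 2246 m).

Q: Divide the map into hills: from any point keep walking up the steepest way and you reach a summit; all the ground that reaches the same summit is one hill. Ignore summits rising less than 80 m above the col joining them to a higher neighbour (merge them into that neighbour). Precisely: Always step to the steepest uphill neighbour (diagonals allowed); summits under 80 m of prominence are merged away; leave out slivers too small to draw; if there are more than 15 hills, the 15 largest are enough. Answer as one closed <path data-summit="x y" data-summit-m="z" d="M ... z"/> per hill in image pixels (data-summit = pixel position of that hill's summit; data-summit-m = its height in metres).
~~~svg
<path data-summit="361 330" data-summit-m="2246" d="M357 16l-340 0-1 317 16 18 0 18 9 28 12 11 10 1 24 31 7 4 21 4 11 7 21 28 12 6 18 15 26 7 23 0 7 2 2 2 0 13 292 0 1-226-6-1-19 8-18 2-11-6-17-14-22-8-8-12-14-4-12-6-2-5 16-9 0-9-5-6-15-9-25 6-12-8-7 4-20 3-26 16-14 1-9 4-12 10-28-19-13-13 0-17 12-24 2-16-6-11-14-17-4-15-4-8-7-5-1-9-6-10 14-9 5-13 15-14 1-13 2-2 23 13 14 2 10-4 5 6 8 4 13 12 15 2 3-16 12-12 4-8 0-8 4-12 6-2z"/><path data-summit="474 233" data-summit-m="2180" d="M527 16l-169 0-9 7-4 12 0 8-4 8-12 12-2 15-15 0 0 17 3 14 4 4 16 8 22 25 2 7-4 13-2 21 0 22 4 12 10 8 28-6 15 9 5 6 0 9-16 9 2 5 12 6 14 4 8 12 22 8 17 14 11 6 18-2 25-8z"/><path data-summit="277 193" data-summit-m="2127" d="M239 44l-3 2-1 13-15 14-5 13-14 11 6 8 1 9 7 5 4 8 4 15 14 17 6 11-2 16-12 24 0 17 13 13 28 19 12-10 9-4 14-1 26-16 20-3 6-3-4-13 0-22 2-21 4-15-3-8-21-22-16-8-4-4-3-14 0-17-7-7-15-10-5-6-10 4-14-2z"/><path data-summit="137 527" data-summit-m="2073" d="M17 333l0 195 218-1 0-12-2-2-7-2-23 0-26-7-18-15-12-6-21-28-11-7-21-4-7-4-24-31-10-1-12-11-9-28 0-18z"/>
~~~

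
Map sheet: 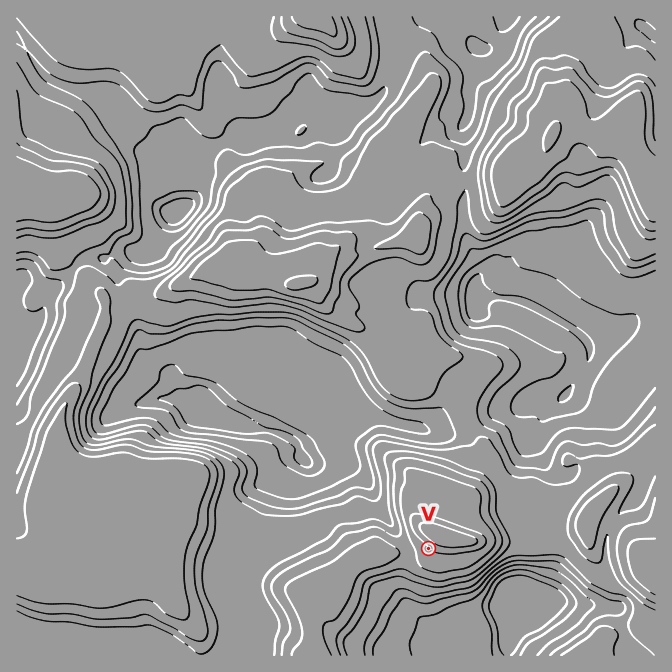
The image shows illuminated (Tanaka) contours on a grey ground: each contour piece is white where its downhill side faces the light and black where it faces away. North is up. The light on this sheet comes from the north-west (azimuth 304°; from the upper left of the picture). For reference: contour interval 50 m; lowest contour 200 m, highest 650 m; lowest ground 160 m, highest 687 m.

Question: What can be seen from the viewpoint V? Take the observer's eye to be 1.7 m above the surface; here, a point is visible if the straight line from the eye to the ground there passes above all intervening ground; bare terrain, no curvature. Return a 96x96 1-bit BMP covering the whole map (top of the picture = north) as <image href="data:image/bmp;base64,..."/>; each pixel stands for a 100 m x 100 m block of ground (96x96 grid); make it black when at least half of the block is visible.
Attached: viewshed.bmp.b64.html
<image width="96" height="96" href="data:image/bmp;base64,Qk2+BAAAAAAAAD4AAAAoAAAAYAAAAGAAAAABAAEAAAAAAIAEAAATCwAAEwsAAAIAAAAAAAAA////AAAAAAAAAAAAAD/+AAAAAAAAAAAAAB/8AAAAAAAAAAAAAA/8AAAAAAAAAAAAAA/+AAAAAAAAAAAwAA/+AAAAAAAAAABgAB/+AAAAAAAAAADgAB/+AAAAAAAABAHgAB/+AAAAAAAGPwPgAD/+AAAAAAA//4fgAD/+AAAAAAD//4/gAH/8AAAAAAD//5/gAD/4AAAAAAD//h/gAA//AAAAAAD//j/gAAP/zwAAAAD//j/gAAB//gAAAAD//3/wAAA//gAAAAD////wAAAf/gAAAAAf/+/4AAAHzAAAAAAP/+/4AAADAAAAAAAP/+/8AAACAAAAAAAf///8AAAAAAAAAAAf///8AAAAAAAAAAAf///+AABAAAAAAAAf////gAAAAAAAAAAf////gAAAAAAAAAAP////wAAAAAAAAAAH/////wAAAAAAAAAH/////wAAAAAAAAAH/////gAAAAAAAAABw8Af/gAAAAAAAAABgAAP/AAAAAAAAAABAAAD+AAAAAAAAAADAAAAAAAAAAAAAAADAAAAAAAAAAAAAAADAAAAAAAAAAAAAAADAA8AAAAAAAAAAAABAAeAAAAAAAAAAAAB4QPwAAAAAAAAAAAA///gAAAAAAAAAAAA///gAAAAAAAAAAAAf//AAAAAAAAAAAAAf//gAAAAAAAAAAAAP//AAAAAAAAAAAAAP//AAAAAAAAAAAAAP/+AAAAAAAAAAAAAH/8AAAAAAAAAAAAAH/8AAAAAAAAAAAAAD/4AAAAAAAAAAAAAD/4AAAAAAAAAAAAAB/8AAAAAAAAAAAAAB/4AAAAAAAAAAAAAB/4AAAAAAAAAAAAAB/wAAAAAAAAAAAAAB/gAAAAAAAAAAAAABgAAAAAAAAAAAAAABgAAAAAAAAAAAAAABAAAAAAAAAAAAAAAAAAAAAAAAAAAAAAAAAAAAAAAAAAAAAAAAAAAAAAAAAAAAAABwAAAAAAAAAAAAACH4AAAAAAAAAAAAAD/8AAAAAAAAAAAAAD/4AAAAAAAAAAAAAD/4AAAAAAAAAAAAAD/4AAAAAAAAAAAAAD/4AAAAAAAAAAAAADf4AAAAAAAAAAAAACPwAAAAAAAAAAAAACBgAAAAAAAAAAAAAAAAAAAAAAAAAAAAAAAAAAAAAAAAAAAAAAAAAAAAAAAAAAAAAAAAAAAAAAAAAAAAAAAAAAAAAAAAAAAAAAAAAAAAAAAAAAAAAAAAAAAAAAAAAAAAAAAAAAAAAAAAAAAAAAAAAAAAAAAAAAAAAAAAAAAAAAAAAAAAAAAAAAAAAAAAAAAAAAAAAAAAAAAAAAAAAAAAAAAAAAAAAAAAAAAAAAAAAAAAAAAAAAAAAAAAAAAAAAAAAAAAAAAAAAAAAAAAAAAAAAAAAAAAAAAAAAAAAAAAAAAAAAAAAAAAAAAAAAAAAAAAAAAAAAAAAAAAAAAAAAAAAAAAAAAAAAAAAAAAAAAAAAAAAAAAAAAAAAAAAAAAAAAAAAAAAAAAAAAAAAAAAAAAAAAAAAAAAAAAAAAAAAAAAAAAAAAAAA="/>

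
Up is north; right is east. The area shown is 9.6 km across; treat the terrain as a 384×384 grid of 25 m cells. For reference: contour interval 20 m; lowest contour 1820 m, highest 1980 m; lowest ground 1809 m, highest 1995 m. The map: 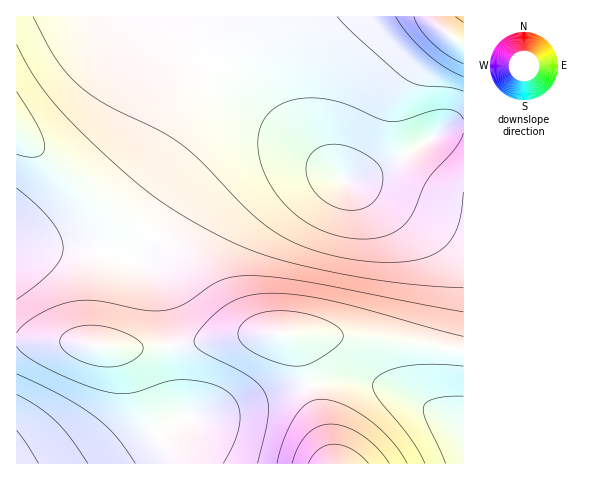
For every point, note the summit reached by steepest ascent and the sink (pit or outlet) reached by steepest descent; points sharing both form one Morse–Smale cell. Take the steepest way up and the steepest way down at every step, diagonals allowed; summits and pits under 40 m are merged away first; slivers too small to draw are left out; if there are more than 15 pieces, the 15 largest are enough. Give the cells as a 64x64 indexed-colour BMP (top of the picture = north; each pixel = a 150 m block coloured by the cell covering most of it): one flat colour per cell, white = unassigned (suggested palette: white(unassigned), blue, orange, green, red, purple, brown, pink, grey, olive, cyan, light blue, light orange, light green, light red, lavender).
<image width="64" height="64" href="data:image/bmp;base64,Qk12CAAAAAAAAHYAAAAoAAAAQAAAAEAAAAABAAQAAAAAAAAIAAATCwAAEwsAABAAAAAAAAAA////ALR3HwAOf/8ALKAsACgn1gC9Z5QAS1aMAMJ34wB/f38AIr28AM++FwDox64AeLv/AIrfmACWmP8A1bDFACIiIiIiIiIiIiIiIiIiIiIiIiIiIiIhERERERERERERIiIiIiIiIiIiIiIiIiIiIiIiIiIiIiEREREREREREREiIiIiIiIiIiIiIiIiIiIiIiIiIiIiERERERERERERESIiIiIiIiIiIiIiIiIiIiIiIiIiIiIRERERERERERERIiIiIiIiIiIiIiIiIiIiIiIiIiIiIhEREREREREREREiIiIiIiIiIiIiIiIiIiIiIiIiIiIiERERERERERERESIiIiIiIiIiIiIiIiIiIiIiIiIiIiERERERERERERERIiIiIiIiIiIiIiIiIiIiIiIiIiIiIREREREREREREREiIiIiIiIiIiIiIiIiIiIiIiIiIiIhERERERERERERESIiIiIiIiIiIiIiIiIiIiIiIiIiIhERERERERERERERIiIiIiIiIiIiIiIiIiIiIiIiIiIiEREREREREREREREiIiIiIiIiIiIiIiIiIiIiIiIiIiIRERERERERERERESIiIiIiIiIiIiIiIiIiIiIiIiIiIhERERERERERERERIiIiIiIiIiIiIiIiIiIiIiIiIiIhEREREREREREREREiIiIiIiIiIiIiIiIiIiIiIiIiIiERERERERERERERESIiIiIiIiIiIiIiIiIiIiIiIiIiIRERERERERERERERIiIiIiIiIhESIiIiIiIiIiIiIiIhEREREREREREREREiIiIhERERERERERERIiIiIiIiIhERERERERERERERERERERERERERERERERERERERIiERERERERERERERERERERERERERERERERERERERERERERERERERERERERERERERERERERERERERERERERERERERERERERERERERERERERERERERERERERERERERERERERERERERERERERERERERERERERERERERERERERERERERERERERERERERERERERERERERERERERERERERERERERERERERERERERERERERERERERERERERERERERERERERERERERERERERERERERERERERERERERERERERERERERERERERERERERERERERERERERERERERERERERERERERERERERERERERERERERERERERERERERERERERERERERERERERERERERERERERERERERERERERERERERERERERERERERERERERERERERERERERERERERERERERERERERERERERERERERERERERERERERERERERERERERERERERERERERERERERERERERERERERERERERERERERERERERERERERERERERERERERERERERERERERERERERERERERERERERERERERERERERERERERERERERERERERERERERERERERERERERERERERERERERERERERERERERERERERERERERERERERERERERERERERERERERERERERERERERERERERERERERERERERERERERERERERERERERERERERERERERERERERERERERERERERERERERERERERERERERERERERERERERERERERERERERERERERERERERERERERERERERERERERERERERERERERERERERERERERERERERERERERERERERERERERERERERERERERERERERERERERERERERERERERERERERETERERERERERERERERERERERERERERERERERERERERETMzEREREREREREREREREREREREREREREREREREREREzMzMzMREREREREREREREREREREREREREREREREREREzMzMzMzEREREREREREREREREREREREREREREREREREzMzMzMzMzEREREREREREREREREREREREREREREREREzMzMzMzMzMzEREREREREREREREREREREREREREREREzMzMzMzMzMzMxEREREREREREREREREREREREREREREzMzMzMzMzMzMzMxEREREREREREREREREREREREREREzMzMzMzMzMzMzMzMzEREREREREREREREREREREREREzMzMzMzMzMzMzMzMzMREREREREREREREREREREREREzMzMzMzMzMzMzMzMzMxEREREREREREREREREREREREzMzMzMzMzMzMzMzMzMzERERERERERERERERERERERMzMzMzMzMzMzMzMzMzMzMRERERERERERERERERERERMzMzMzMzMzMzMzMzMzMzMxERERERERERERERERERERMzMzMzMzMzMzMzMzMzMzMzERERERERERERERERERERMzMzMzMzMzMzMzMzMzMzMzMRERERERERERERERERERMzMzMzMzMzMzMzMzMzMzMzMxERERERERERERERERERMzMzMzMzMzMzMzMzMzMzMzMzERERERERERERERERETMzMzMzMzMzMzMzMzMzMzMzMzMRERERERERERERERETMzMzMzMzMzMzMzMzMzMzMzMzMxERERERERERERERETMzMzMzMzMzMzMzMzMzMzMzMzMzERERERERERERERETMzMzMzMzMzMzMzMzMzMzMzMzMzMREREREREREREREzMzMzMzMzMzMzMzMzMzMzMzMzMzMxEREREREREREREzMzMzMzMzMzMzMzMzMzMzMzMzMzMz"/>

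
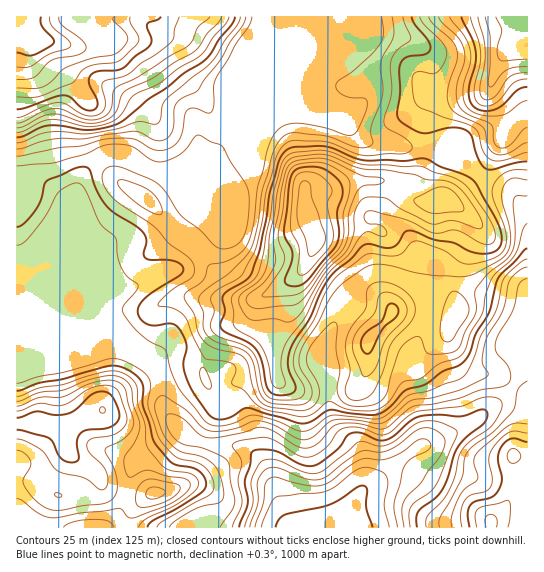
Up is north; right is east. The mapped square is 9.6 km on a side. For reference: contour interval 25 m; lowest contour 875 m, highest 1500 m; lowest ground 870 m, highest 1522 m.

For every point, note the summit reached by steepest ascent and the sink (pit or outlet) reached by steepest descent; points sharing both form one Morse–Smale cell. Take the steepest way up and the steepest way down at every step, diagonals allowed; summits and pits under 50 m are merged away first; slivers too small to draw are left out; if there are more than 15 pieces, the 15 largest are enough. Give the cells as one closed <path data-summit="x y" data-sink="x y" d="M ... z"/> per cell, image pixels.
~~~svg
<path data-summit="306 213" data-sink="351 527" d="M319 107l-34 2-20 11-6 7 0 7-10 32-19 15-20-8-44 0 15 25 38 36 0 4-10 11-31 20-12 3-36 16-17 0-13 13-4 8 0 9 9 10 14 7 23 22 11 7 12-9 10-2 36 12 9 13 4 17 16 14 12 22 3 19 17 29 9 30 10 17 2 2 57 0-1-15 15-27 0-20-7-19-22-21-6-17-1-27-7-20 0-11 15-30 12-14 11-24 14-10 14 0 15 6 19 10 8 8 18-12 12-1 28 11 35 5 1 6-7 17 0 44 3 9 7-3 2-2 0-156-11-17-7-7-19-7-26-23-30-13-33-1-12-4-19 0-8-3-11-10-10-14z"/><path data-summit="34 41" data-sink="351 527" d="M263 16l-247 1 1 332 84 0 9-4 8 0 18 6-17-16-14-7-9-10 1-15-28-68 0-9 4-9 0-16 6-18 4-8 10-12 14-8 14 0 8 2 14 10 20 8 47-2 20 8 12-8 9-10 8-29-2-95 7-16z"/><path data-summit="102 410" data-sink="351 527" d="M118 345l-8 0-9 4-85 1 0 177 275 1-10-19-10-32-10-16-7-8-13-6-34-3-17-7-19-18-7-10-3-28-6-15-17-13z"/><path data-summit="513 49" data-sink="351 527" d="M527 16l-262 0-1 7-7 16 0 86 2 2 11-11 15-7 16-2 22 1 19 8 10 14 11 10 8 3 19 0 12 4 33 1 30 13 26 23 19 7 7 7 10 17z"/><path data-summit="491 522" data-sink="351 527" d="M527 372l-10 6-12 19-19 14-11 10-41 22-20 6-37 32-14 8-8 12-6 12 2 14 176 1z"/><path data-summit="369 341" data-sink="351 527" d="M387 273l-14 0-14 10-11 24-12 14-15 30 0 11 7 20 4 39 5 9 20 17 4 8 3 11-1 23 14-8 22-21 24-15 0-15-16-47-2-17 4-12 16-29 4-26-12-12z"/><path data-summit="513 49" data-sink="351 527" d="M121 155l-18 1-9 7-11 12-8 20-2 22-4 9 3 19 26 60 15-17 17 0 36-16 12-3 31-20 10-11 0-4-38-36-15-23-15-4z"/><path data-summit="513 49" data-sink="351 527" d="M459 284l-12 1-19 13 1 11-2 12-22 45 2 17 16 47 0 15 11-2 41-22 30-24 14-20-3-10 0-44 7-17 0-5-36-6z"/><path data-summit="34 41" data-sink="351 527" d="M175 353l-10 2-12 8 8 18 2 24 8 14 24 21 12 4 34 3 16 9-5-25-12-22-16-14-8-25-10-7z"/>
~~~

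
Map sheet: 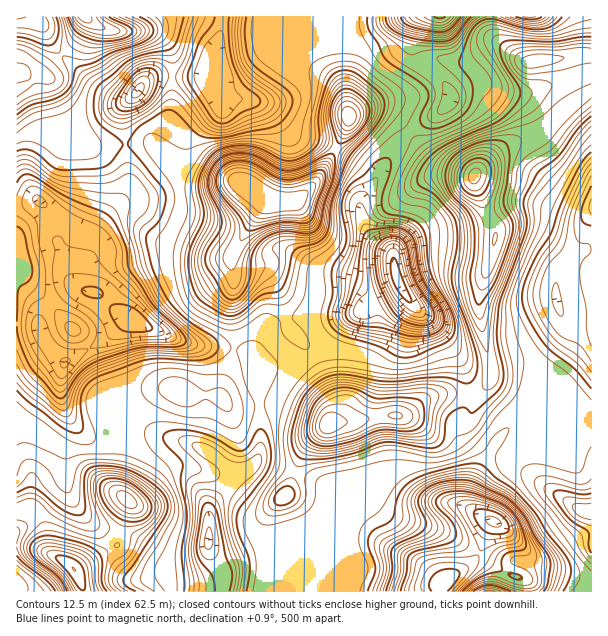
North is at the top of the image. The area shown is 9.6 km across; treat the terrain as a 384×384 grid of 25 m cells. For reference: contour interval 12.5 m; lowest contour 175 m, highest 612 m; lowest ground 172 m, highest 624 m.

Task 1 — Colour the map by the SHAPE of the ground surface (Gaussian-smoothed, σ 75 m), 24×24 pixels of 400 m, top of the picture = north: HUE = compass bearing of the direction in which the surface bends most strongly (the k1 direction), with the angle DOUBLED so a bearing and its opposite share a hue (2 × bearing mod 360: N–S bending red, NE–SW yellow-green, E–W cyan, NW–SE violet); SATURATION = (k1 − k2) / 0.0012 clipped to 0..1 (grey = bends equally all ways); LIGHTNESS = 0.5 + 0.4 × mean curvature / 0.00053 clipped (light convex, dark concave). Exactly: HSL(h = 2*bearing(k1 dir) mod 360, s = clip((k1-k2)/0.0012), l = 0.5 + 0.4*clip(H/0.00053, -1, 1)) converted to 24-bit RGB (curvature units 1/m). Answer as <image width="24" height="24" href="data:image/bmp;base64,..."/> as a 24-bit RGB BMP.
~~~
<image width="24" height="24" href="data:image/bmp;base64,Qk32BgAAAAAAADYAAAAoAAAAGAAAABgAAAABABgAAAAAAMAGAAATCwAAEwsAAAAAAAAAAAAAWhYbVx4l0//Maps1OzkSaV0vsJ94XXOyKCBvwLtQopp+f32Bg4KAh4J/xqmMs61rLGVlKDsjADMK7f0AQBYBKBYLrJE7r29Ck4fyzPv/uN3k3i/VwIWeSX5zl79mImd2bx16hrxglaF8fH6Ag4OBg4mArLyDtEEzSR0kXHRDOrZ0IqeIp43akAt6m6ozqEGyHMgok8BCfUxGgSZA1WEopLlET7VMITWNLx9puMqdmI9ean9feoR4ioZ8q15bwWemk6jZlsfqgL3RL1txLAcV4GYlf8N/Spg/nbvVWqiEXCBXt0NvyefX2eXycI/Mbh+HH4SRgIG23oW/c8aIVo2PgXx+kX2Jqa6FeMk9VFQYQBQJLgUFE0hQheyVdrzEtNXrvapQfUxgKSeC0fPv2fLrujyDsDVfijGaT7mrO3xtp41s3pODckdpdnxkfoJ0qnZ23kBojidZLzyHbZThmOj0gdLLcM2XYkJAkap3iWmIPq2bc6wjf1EZhFRAm26Aa1KriDBFUZozK2NQ104+q0kkW3gjO3AiaG09kkk5wHzFdJPJR8HKgZ+bdpJqf3BfYXN6fo50e6qhikWQl39Zio1xjHlhgU88fjM/b66fiLmRKE2AhkrF89jqxLnko3rUSjWZddiiZdTCpmKxT5B4XoFwhoJ8gXuCeId/gLimQ2eutySaoKqIhXV8kWSBlnqbe5eog6efcYOnSmeVKV6E39/DyprJfoLZt7Xz0rznpFGkTnSMsnpvSntvb4Jyfn93e5WBa5V5Jidsb1bR06rLkXineXWkmqi2eX6si6qkdmCMbmeFNYV4RcNiyNawgWe/WXSSvHa41pLddkvH1ISVVZ6wZXCEf5WPhbqWb4JmaTRWDVoebcNSsIzUq6zemJzXrlLBsl9pjl1qcHtjdIZmPIozeokohHI6UIdIVoJKn2VRdDNj5+V+Y0+laYiagLKpoot0aUZ6kzqIg8aHIY87Lm4famEVMwwAcUsIm6gxe41Wc4OJhZaLeJ6KadLKgJXMfJS6PYXR2STnsBRt3/yoRUx1d6qIaVN7tJJbXzt0VbiejLqbm1SIZTdAWBIsYcOchbaKvoBRNrQmQ29JbZdbqrRqSoMcMDUUatk1KAsaMgEC2chG7fzBP3V+aoxmaUNuvbh/pF+TVKh0a05Cc0dKhD5/XYCzebu9rW6iy52x4K+rQYSoV66OnKZ7uXyXNtOeISOXMwAwedu0ldSq+ua8NXlcTmlcUVN4rKV4lbGOcU6Ig2mSXmSjbUmyi7+dSluYr324ucuiwdBxY2Oxl1+WgYhPq5ZUecBlFgUuTBavm+OrdYOj9tzHv5paTGNzQ3Nzk3dvo6d7aFN8h3eGblJxTkx7lsCVT3KSXpiqvomU/HxqJC8OYCkOTdcNeMWXqi9UKQopDIgtjchpWlB04dKX47WjOkmGVpuXYIianmKHi02Fg1hQWHV+WLuXZJFymWtqM0BXiUIh4YNR6Jftkq3mz/zUIFh7kwetyYTzQvDZd29Damg1m+xh29WjYDOlqJZ0N3prSitBeTgrdKNlbJp6WYtvaVpUf5ZdURSF37WdoODBmc3ix7b1/9TMChwpH0dgnYC3vG6qVS6J1dGhp+qMgY9FZEZorpVxVYBqPB5fm8a1g5aogqKUUFiAa56QaKWUAEOG2+nw2ufxctDmJBmF/8zZxwD6MXGCNXdyfnK2U1bZ19/r7d7ffE+ih1R2jptjlV1rPmm6gqmeho+ajJinX022jKqheIyHH6aPAPVA3ZQ0eQsSKikUY08Q/3pxHWpAN3tzO5VpP7itdbmo5qKz2k7JqnO3tpiPWFKJOmxRYIJTep9xUruDLETH1JHRn6uNY8B6Gi8kk4M2okp4pFaVUCqH9uLVz77tH26KRaRPJWA9W3A5fIEvw1Jos3KmzIehq119qmTDe7RjPahMo5U9Bi0OalIg39CWlE9jZDljcWQsVU4hdpdEIll65vTX3rDWgS7YlIWvRGGWO2A3dI5Xe2xGlJJNn4xu0o3CqWigr7PNvz2Uln1RmmJECCsb4Pc4NzNmZ0eLtEJ5iL2vdK2lNJ+bmuRmoExCi2CMmWGHjjZxZpmedkxdnEJInsZsVpRKYIBNkLPTtSymxDJYy1lGomxAMq+ja9pwQmp9KyBlw8uZiaaQeYWCYYhle45FpphYYJemX3zclaP23Vbxgl61mO3owMzusZrut6fkgUcxMhAq7qBwzfz+zNL/spj8vnXCWFWRFjNyzsmQlpSAgH6AgoJ9hYp5ksZeFLAcG2cXDichoyPb3N7vluXqcCyapSQml4g5"/>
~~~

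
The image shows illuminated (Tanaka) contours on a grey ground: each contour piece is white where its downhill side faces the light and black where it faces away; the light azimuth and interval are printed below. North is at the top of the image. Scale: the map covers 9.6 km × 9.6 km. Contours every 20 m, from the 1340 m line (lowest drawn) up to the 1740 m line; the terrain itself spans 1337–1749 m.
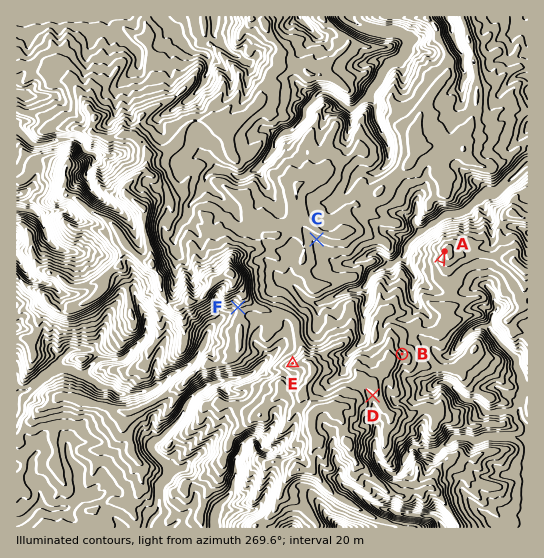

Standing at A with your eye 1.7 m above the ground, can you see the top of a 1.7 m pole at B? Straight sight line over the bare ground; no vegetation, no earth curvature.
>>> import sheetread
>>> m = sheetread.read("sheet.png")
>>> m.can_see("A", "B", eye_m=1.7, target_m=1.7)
True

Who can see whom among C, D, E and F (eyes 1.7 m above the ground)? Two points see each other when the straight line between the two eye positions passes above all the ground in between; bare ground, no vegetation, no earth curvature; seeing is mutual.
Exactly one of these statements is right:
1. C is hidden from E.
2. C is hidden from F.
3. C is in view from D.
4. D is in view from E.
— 2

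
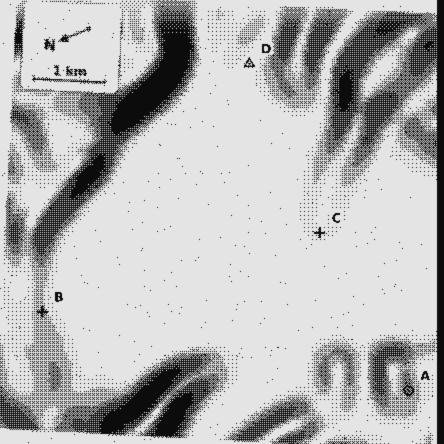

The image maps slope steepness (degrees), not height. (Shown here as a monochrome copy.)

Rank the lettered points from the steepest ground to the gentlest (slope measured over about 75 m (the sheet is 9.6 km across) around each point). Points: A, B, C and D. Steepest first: A B C D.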